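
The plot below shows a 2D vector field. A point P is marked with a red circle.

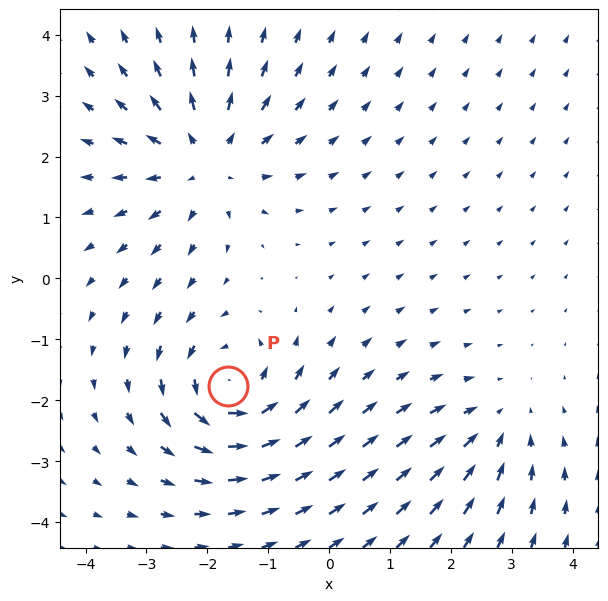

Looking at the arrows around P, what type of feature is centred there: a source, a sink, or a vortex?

At P (-1.7, -1.8) the arrows circulate counterclockwise. Divergence ≈0, curl about +6 — near-zero divergence with nonzero curl is a vortex.

vortex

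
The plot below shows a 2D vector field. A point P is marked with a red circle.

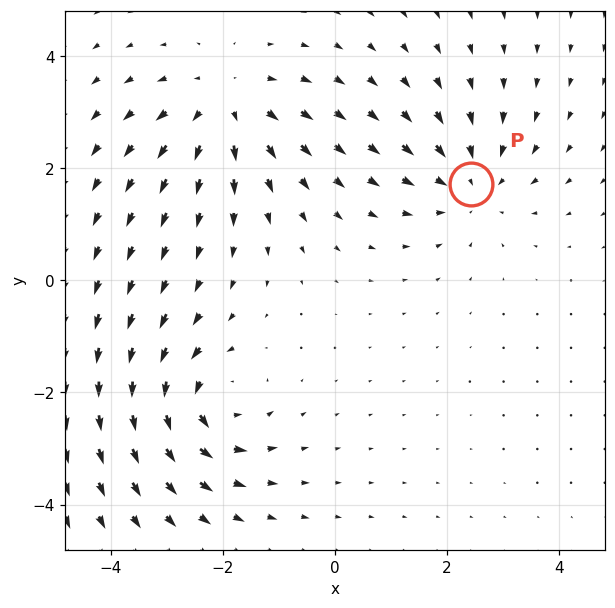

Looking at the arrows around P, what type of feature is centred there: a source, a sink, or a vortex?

sink

At P (2.4, 1.7) the arrows converge inward. Divergence about -4, curl ≈0 — negative divergence with near-zero curl is a sink.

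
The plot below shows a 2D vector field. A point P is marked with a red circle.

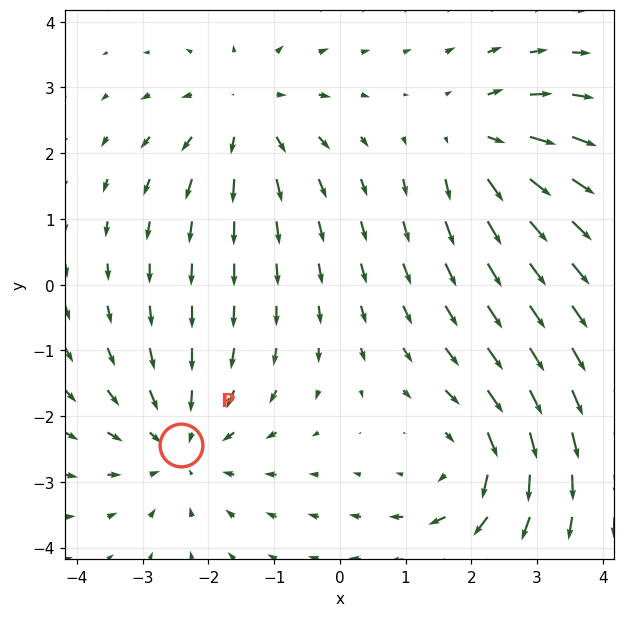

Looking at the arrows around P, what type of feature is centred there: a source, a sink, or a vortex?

At P (-2.4, -2.4) the arrows converge inward. Divergence about -4, curl ≈0 — negative divergence with near-zero curl is a sink.

sink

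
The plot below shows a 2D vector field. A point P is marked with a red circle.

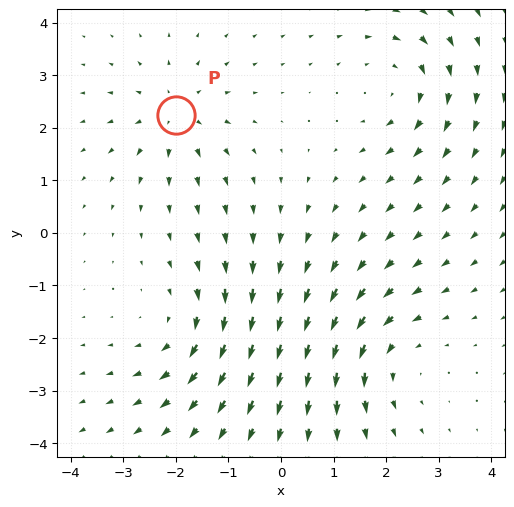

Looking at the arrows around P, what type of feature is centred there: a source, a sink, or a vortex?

At P (-2.0, 2.2) the arrows spread outward. Divergence about +4, curl ≈0 — positive divergence with near-zero curl is a source.

source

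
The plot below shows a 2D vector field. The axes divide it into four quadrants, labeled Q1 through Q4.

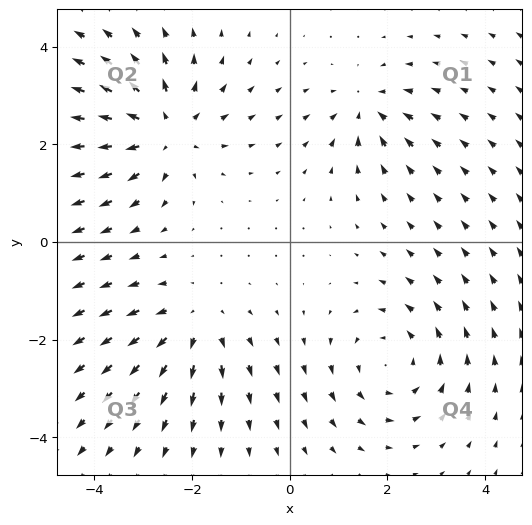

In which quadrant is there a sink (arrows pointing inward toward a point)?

Q1

The sink sits at approximately (1.6, 2.7), which lies in quadrant Q1. The divergence there is about -4, negative as expected for a sink.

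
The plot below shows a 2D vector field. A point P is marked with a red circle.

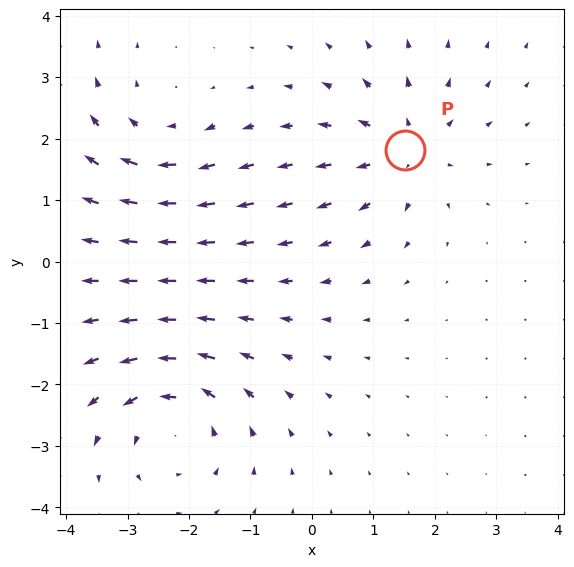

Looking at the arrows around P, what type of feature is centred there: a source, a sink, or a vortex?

source

At P (1.5, 1.8) the arrows spread outward. Divergence about +3, curl ≈0 — positive divergence with near-zero curl is a source.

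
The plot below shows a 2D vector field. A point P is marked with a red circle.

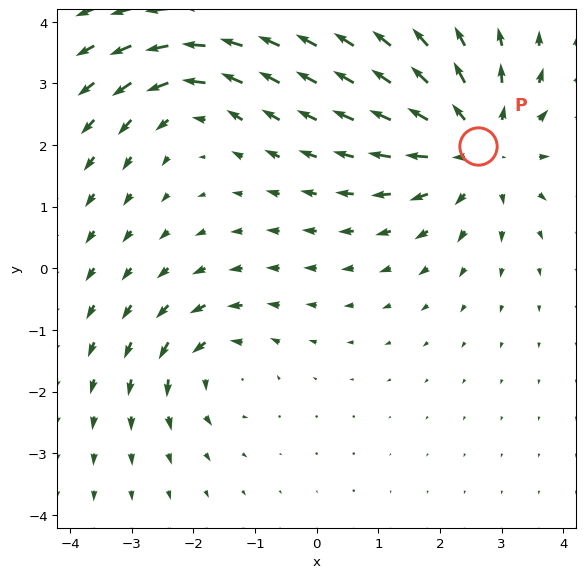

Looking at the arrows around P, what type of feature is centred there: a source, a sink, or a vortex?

source

At P (2.6, 2.0) the arrows spread outward. Divergence about +4, curl ≈0 — positive divergence with near-zero curl is a source.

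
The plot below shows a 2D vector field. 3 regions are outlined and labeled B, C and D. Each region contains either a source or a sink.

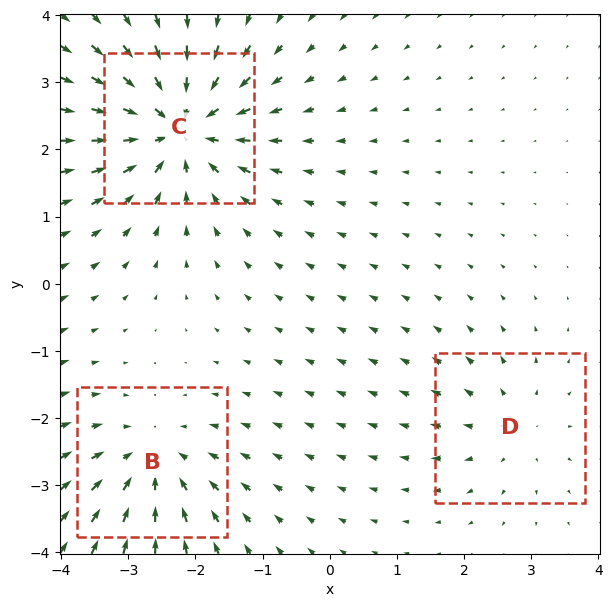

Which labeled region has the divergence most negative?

Divergence at each region's feature centre — B: about -3, C: about -5, D: about +2. Region C is most negative.

C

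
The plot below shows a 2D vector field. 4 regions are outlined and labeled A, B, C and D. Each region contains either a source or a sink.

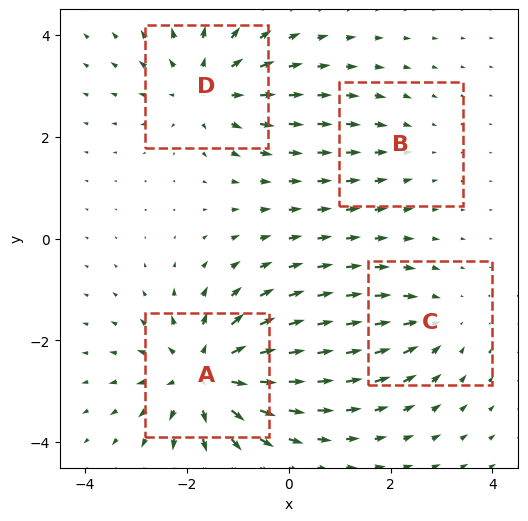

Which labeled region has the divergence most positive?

Divergence at each region's feature centre — A: about +7, B: about -2, C: about -3, D: about +5. Region A is most positive.

A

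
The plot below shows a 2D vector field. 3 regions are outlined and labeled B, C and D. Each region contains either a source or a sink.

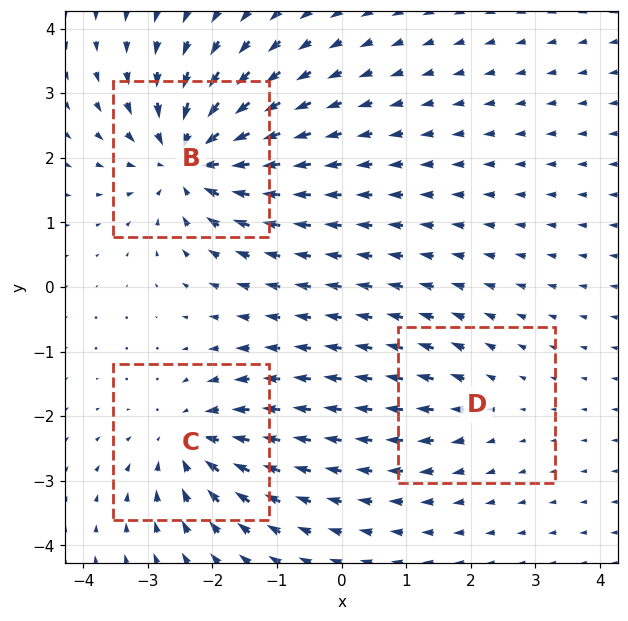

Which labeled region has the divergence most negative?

Divergence at each region's feature centre — B: about -6, C: about -4, D: about +2. Region B is most negative.

B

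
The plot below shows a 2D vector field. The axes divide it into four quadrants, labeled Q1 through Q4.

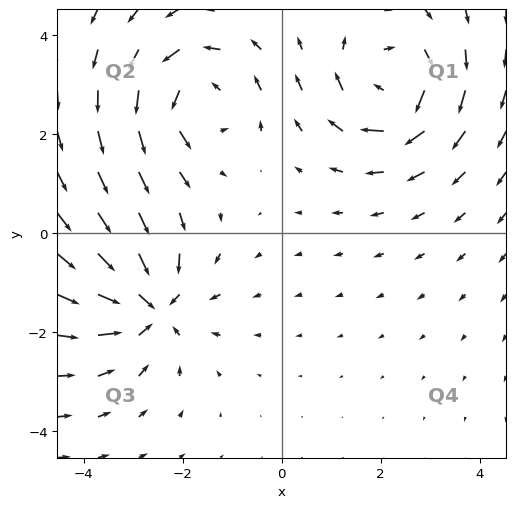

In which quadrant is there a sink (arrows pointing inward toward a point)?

The sink sits at approximately (-2.7, -1.5), which lies in quadrant Q3. The divergence there is about -4, negative as expected for a sink.

Q3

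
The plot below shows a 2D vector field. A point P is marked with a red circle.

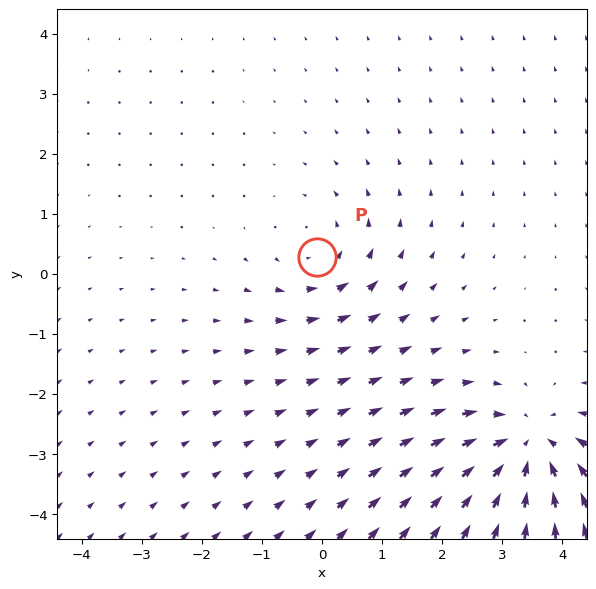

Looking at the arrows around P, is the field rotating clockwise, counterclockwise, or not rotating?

counterclockwise

Near P at (-0.1, 0.3) the arrows circulate counterclockwise. The curl (z-component) there is about +3; positive curl means counterclockwise rotation.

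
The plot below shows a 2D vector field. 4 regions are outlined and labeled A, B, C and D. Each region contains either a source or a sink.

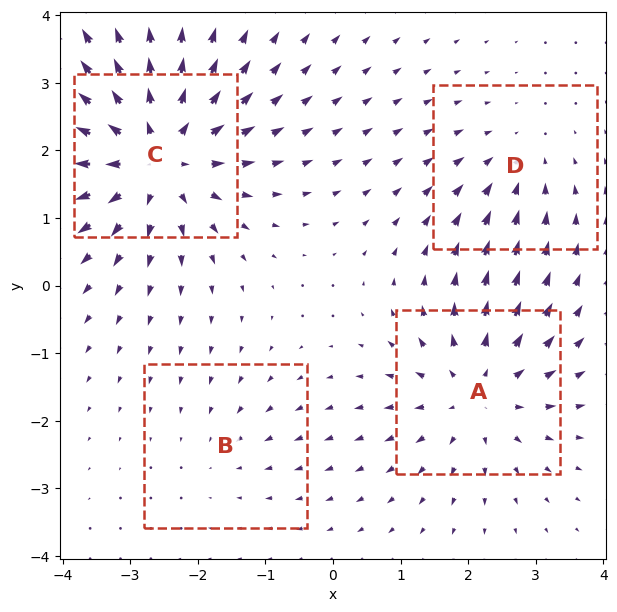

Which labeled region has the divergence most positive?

C

Divergence at each region's feature centre — A: about +5, B: about -2, C: about +7, D: about -3. Region C is most positive.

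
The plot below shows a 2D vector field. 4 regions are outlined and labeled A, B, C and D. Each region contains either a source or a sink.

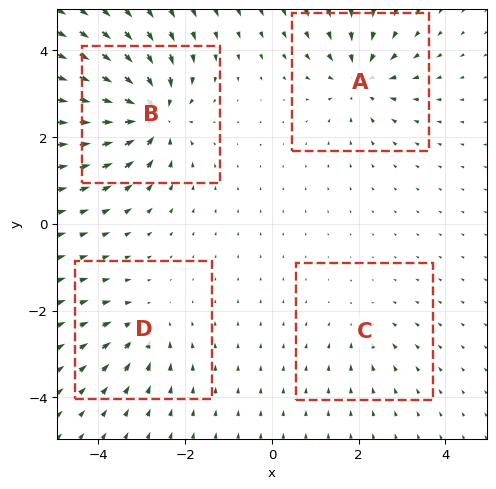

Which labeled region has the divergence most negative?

Divergence at each region's feature centre — A: about -6, B: about -9, C: about -3, D: about -4. Region B is most negative.

B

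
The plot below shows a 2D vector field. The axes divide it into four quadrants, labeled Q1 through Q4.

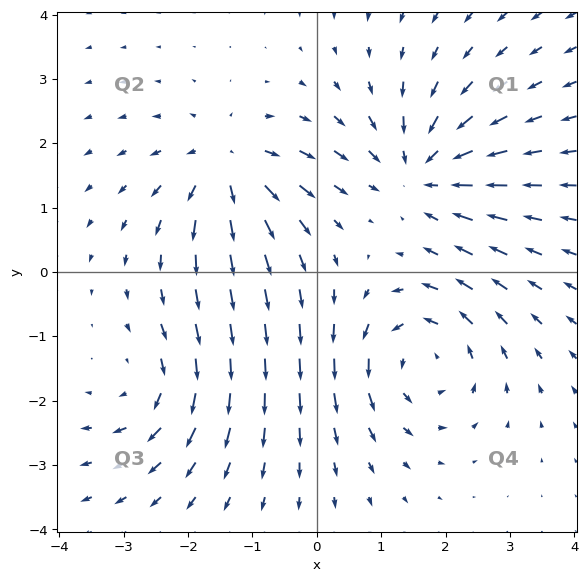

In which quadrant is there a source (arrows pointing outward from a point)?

The source sits at approximately (-1.4, 1.7), which lies in quadrant Q2. The divergence there is about +5, positive as expected for a source.

Q2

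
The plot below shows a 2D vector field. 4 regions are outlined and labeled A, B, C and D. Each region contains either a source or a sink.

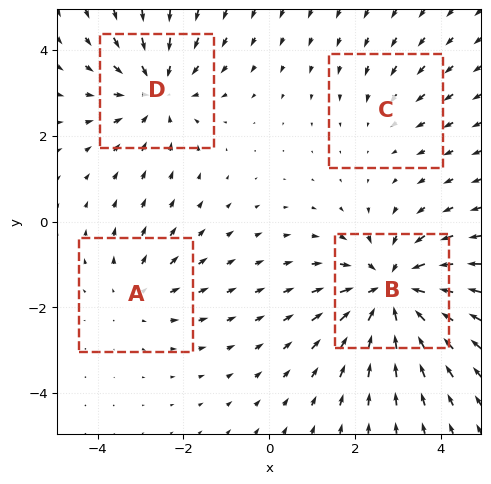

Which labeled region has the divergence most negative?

Divergence at each region's feature centre — A: about +3, B: about -6, C: about -2, D: about -4. Region B is most negative.

B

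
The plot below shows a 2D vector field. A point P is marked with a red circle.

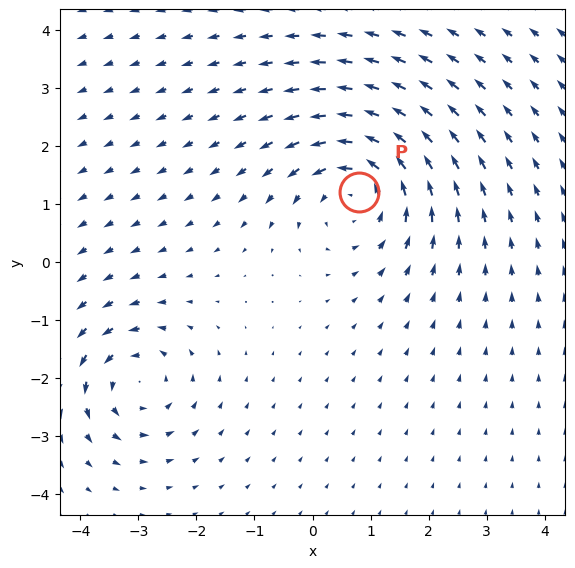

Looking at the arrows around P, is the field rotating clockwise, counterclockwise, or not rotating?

Near P at (0.8, 1.2) the arrows circulate counterclockwise. The curl (z-component) there is about +4; positive curl means counterclockwise rotation.

counterclockwise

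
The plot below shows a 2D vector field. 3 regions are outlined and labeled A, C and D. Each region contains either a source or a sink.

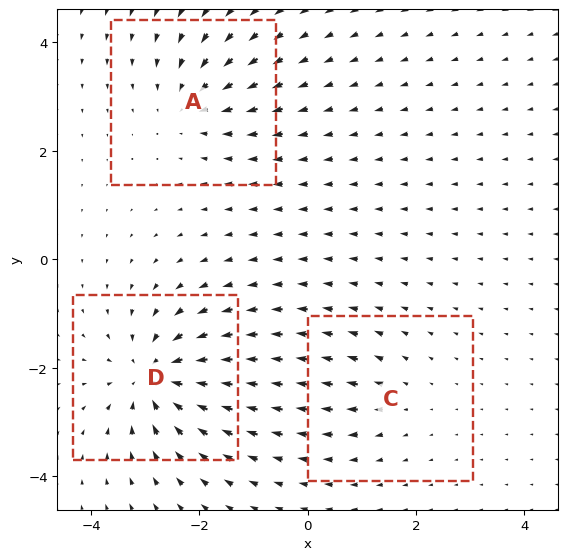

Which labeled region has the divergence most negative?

Divergence at each region's feature centre — A: about -3, C: about +2, D: about -6. Region D is most negative.

D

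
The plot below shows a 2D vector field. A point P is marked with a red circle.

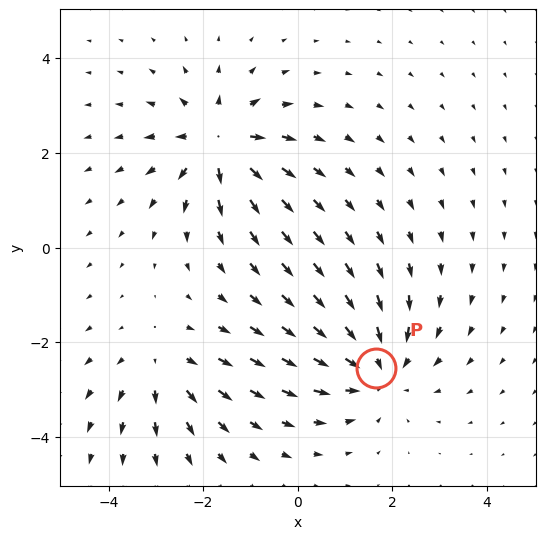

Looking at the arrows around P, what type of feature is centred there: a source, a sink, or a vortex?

sink

At P (1.7, -2.6) the arrows converge inward. Divergence about -3, curl ≈0 — negative divergence with near-zero curl is a sink.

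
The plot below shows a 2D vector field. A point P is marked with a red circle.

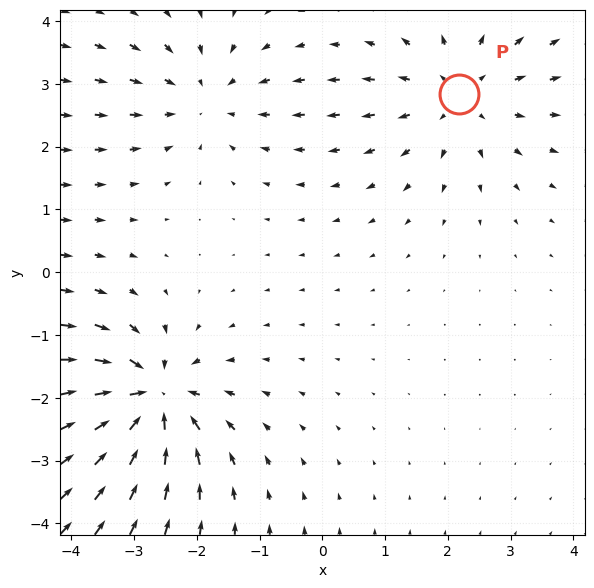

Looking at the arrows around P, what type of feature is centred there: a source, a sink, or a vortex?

At P (2.2, 2.8) the arrows spread outward. Divergence about +3, curl ≈0 — positive divergence with near-zero curl is a source.

source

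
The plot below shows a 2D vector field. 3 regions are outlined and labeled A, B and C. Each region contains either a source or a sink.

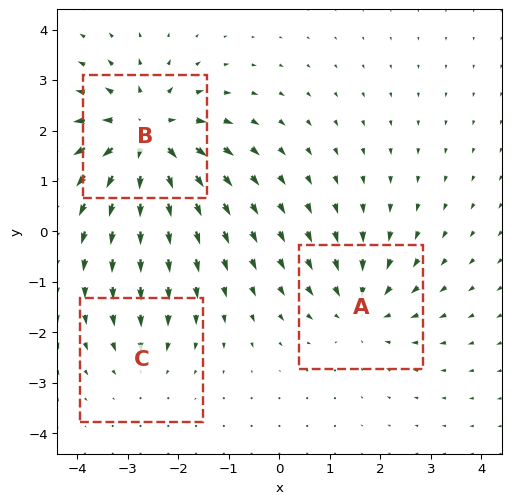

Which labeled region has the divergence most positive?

B

Divergence at each region's feature centre — A: about -3, B: about +5, C: about -2. Region B is most positive.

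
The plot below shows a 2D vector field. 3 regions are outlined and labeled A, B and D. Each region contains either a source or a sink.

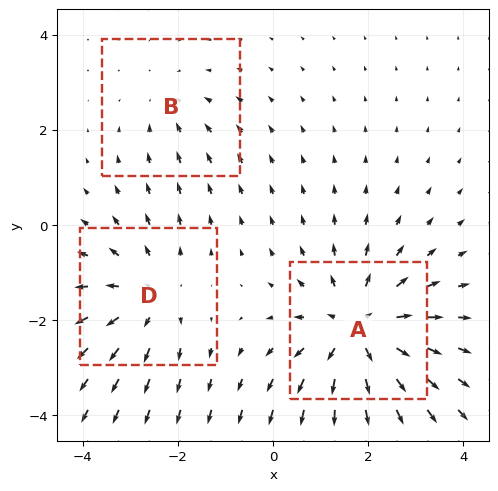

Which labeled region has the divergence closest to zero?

B

Divergence at each region's feature centre — A: about +4, B: about -2, D: about +3. Region B is closest to zero.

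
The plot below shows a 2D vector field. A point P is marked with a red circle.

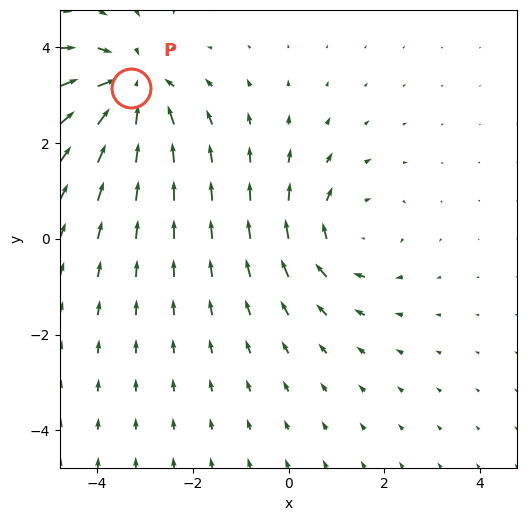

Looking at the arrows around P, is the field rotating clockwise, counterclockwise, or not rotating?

Near P at (-3.3, 3.2) the arrows show no circulation. The curl there is ≈0.

not rotating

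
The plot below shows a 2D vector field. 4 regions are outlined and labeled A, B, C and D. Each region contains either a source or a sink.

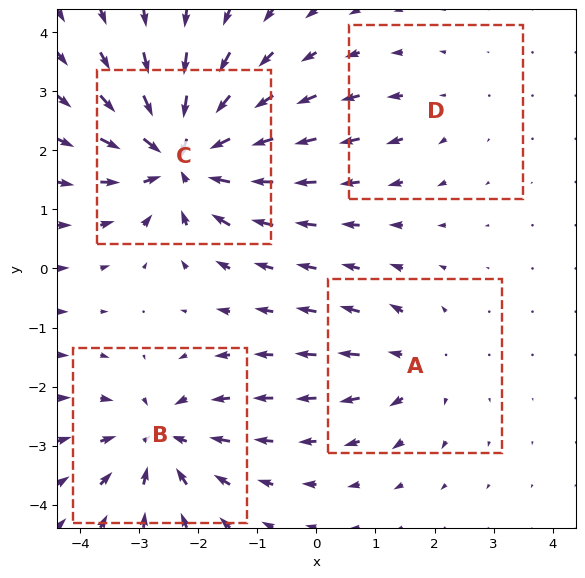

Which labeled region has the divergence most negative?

C

Divergence at each region's feature centre — A: about +3, B: about -5, C: about -8, D: about +2. Region C is most negative.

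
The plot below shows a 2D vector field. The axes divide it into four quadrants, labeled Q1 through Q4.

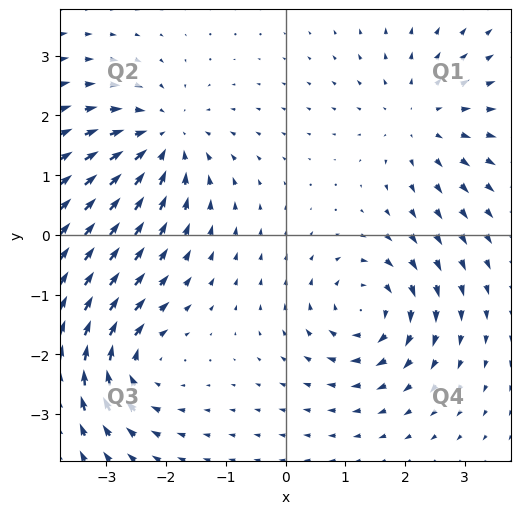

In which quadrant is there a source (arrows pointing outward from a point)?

The source sits at approximately (2.3, 1.9), which lies in quadrant Q1. The divergence there is about +3, positive as expected for a source.

Q1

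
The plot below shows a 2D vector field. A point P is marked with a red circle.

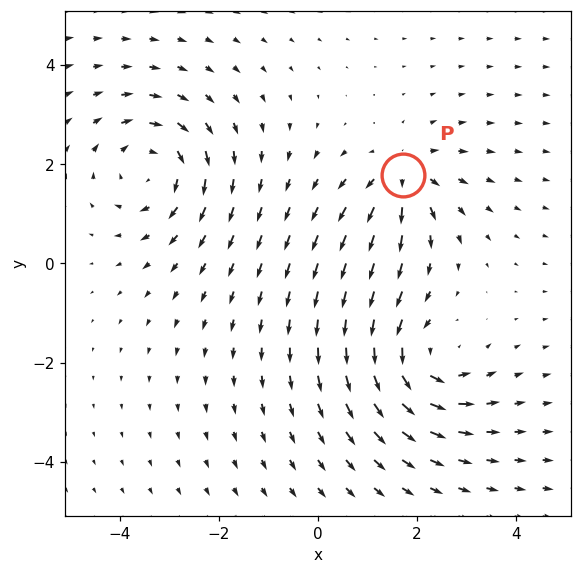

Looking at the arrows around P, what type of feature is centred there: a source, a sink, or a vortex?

At P (1.7, 1.8) the arrows spread outward. Divergence about +4, curl ≈0 — positive divergence with near-zero curl is a source.

source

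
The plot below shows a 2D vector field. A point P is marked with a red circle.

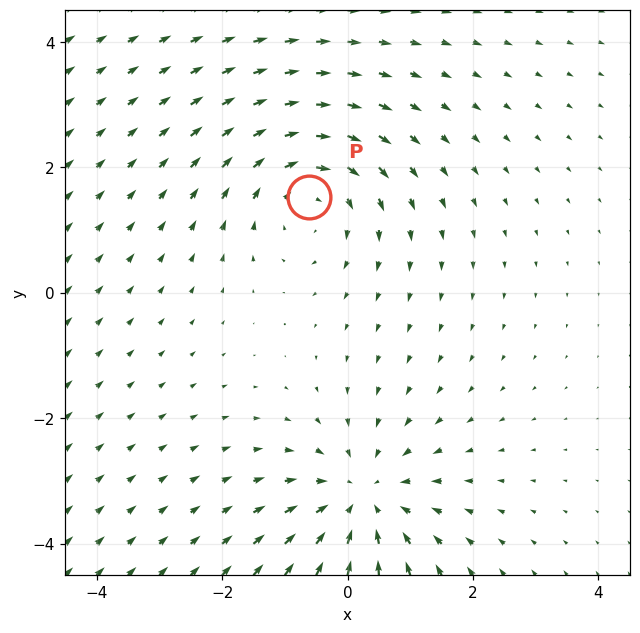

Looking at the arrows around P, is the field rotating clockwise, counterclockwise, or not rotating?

clockwise

Near P at (-0.6, 1.5) the arrows circulate clockwise. The curl (z-component) there is about -3; negative curl means clockwise rotation.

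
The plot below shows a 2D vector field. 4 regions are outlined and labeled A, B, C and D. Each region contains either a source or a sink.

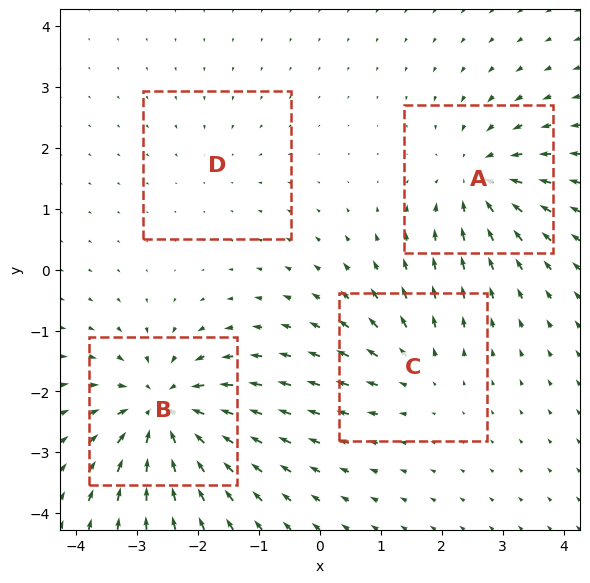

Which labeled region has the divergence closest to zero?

D

Divergence at each region's feature centre — A: about -6, B: about -8, C: about +4, D: about -2. Region D is closest to zero.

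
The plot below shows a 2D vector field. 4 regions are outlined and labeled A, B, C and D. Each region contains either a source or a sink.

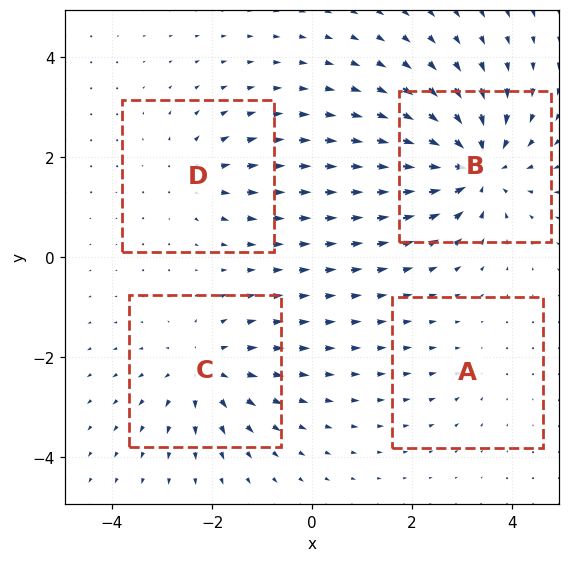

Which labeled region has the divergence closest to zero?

Divergence at each region's feature centre — A: about -2, B: about -7, C: about +5, D: about +3. Region A is closest to zero.

A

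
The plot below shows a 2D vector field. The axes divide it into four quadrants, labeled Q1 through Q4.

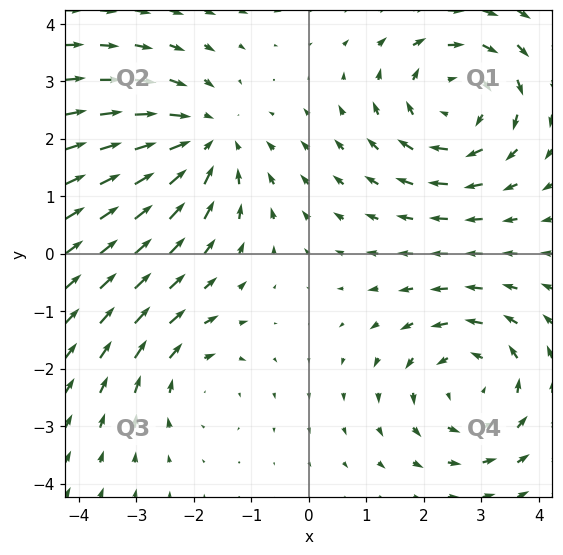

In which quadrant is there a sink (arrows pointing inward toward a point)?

Q2

The sink sits at approximately (-1.8, 2.0), which lies in quadrant Q2. The divergence there is about -3, negative as expected for a sink.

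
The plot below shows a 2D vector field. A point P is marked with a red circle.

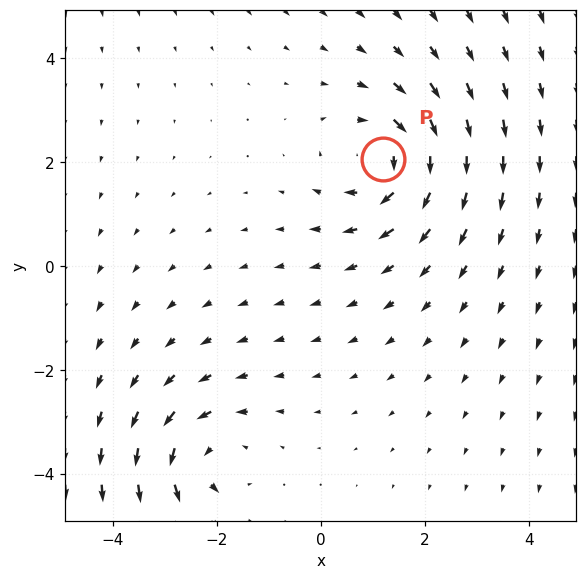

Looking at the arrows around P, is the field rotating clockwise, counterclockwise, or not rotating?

Near P at (1.2, 2.1) the arrows circulate clockwise. The curl (z-component) there is about -3; negative curl means clockwise rotation.

clockwise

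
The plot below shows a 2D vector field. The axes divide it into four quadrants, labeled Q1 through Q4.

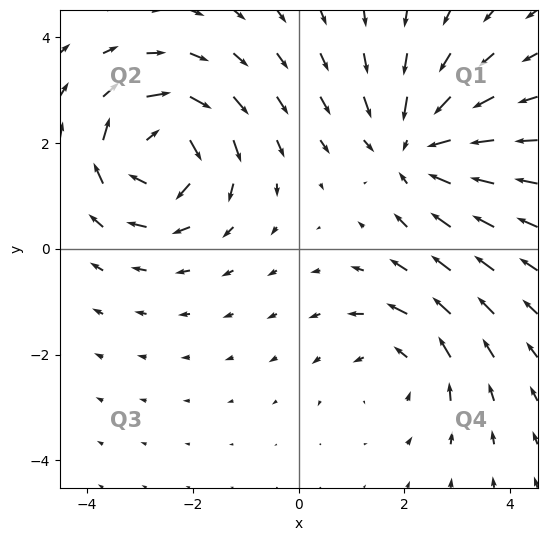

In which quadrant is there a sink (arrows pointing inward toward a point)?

The sink sits at approximately (2.2, 1.9), which lies in quadrant Q1. The divergence there is about -4, negative as expected for a sink.

Q1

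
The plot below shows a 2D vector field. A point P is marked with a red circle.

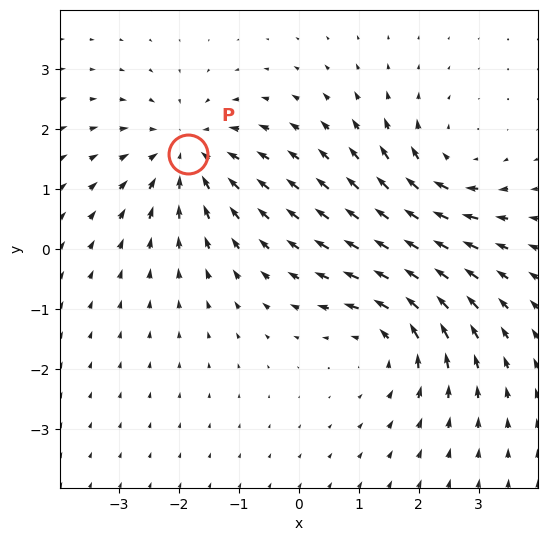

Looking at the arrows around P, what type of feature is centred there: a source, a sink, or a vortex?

At P (-1.9, 1.6) the arrows converge inward. Divergence about -5, curl ≈0 — negative divergence with near-zero curl is a sink.

sink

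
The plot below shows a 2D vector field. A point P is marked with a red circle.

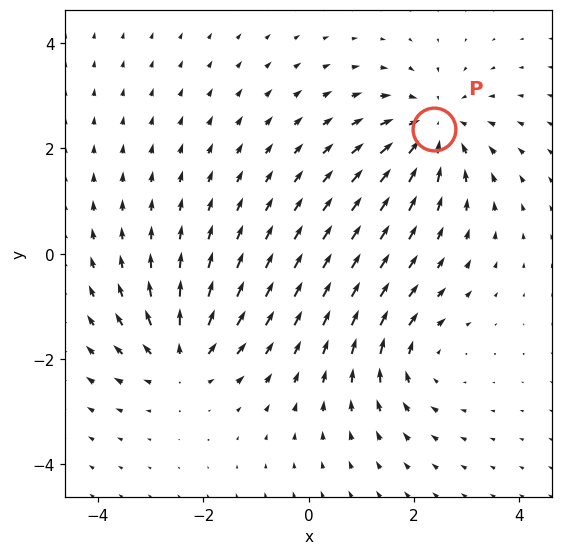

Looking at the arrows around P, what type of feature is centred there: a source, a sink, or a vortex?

sink

At P (2.4, 2.4) the arrows converge inward. Divergence about -5, curl ≈0 — negative divergence with near-zero curl is a sink.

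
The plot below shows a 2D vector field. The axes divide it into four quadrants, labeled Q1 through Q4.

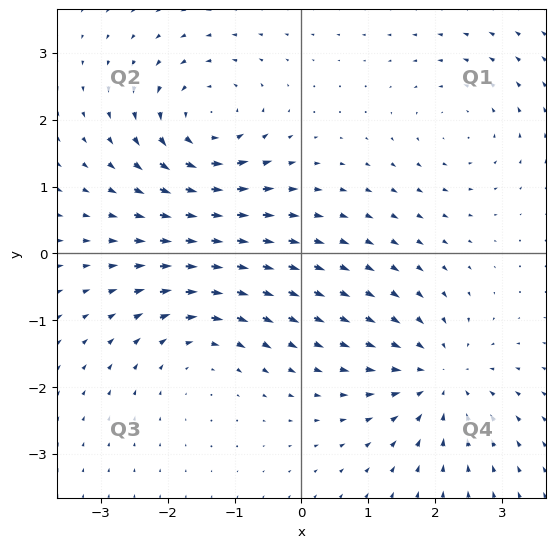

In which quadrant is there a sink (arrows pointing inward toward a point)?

The sink sits at approximately (2.1, -1.8), which lies in quadrant Q4. The divergence there is about -5, negative as expected for a sink.

Q4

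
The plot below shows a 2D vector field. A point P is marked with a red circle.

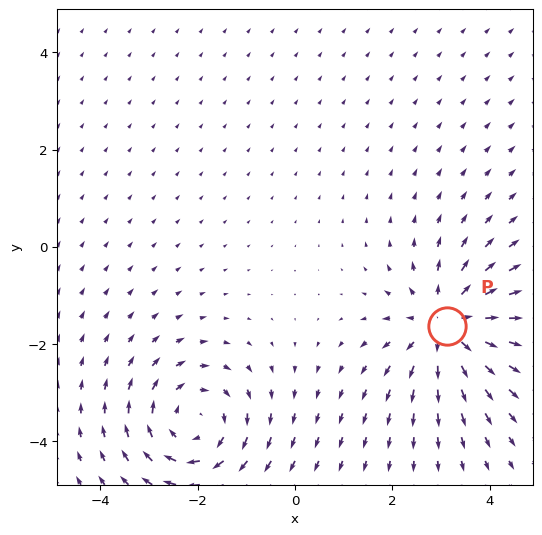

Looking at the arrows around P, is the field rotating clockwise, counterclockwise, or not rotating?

not rotating

Near P at (3.1, -1.6) the arrows show no circulation. The curl there is ≈0.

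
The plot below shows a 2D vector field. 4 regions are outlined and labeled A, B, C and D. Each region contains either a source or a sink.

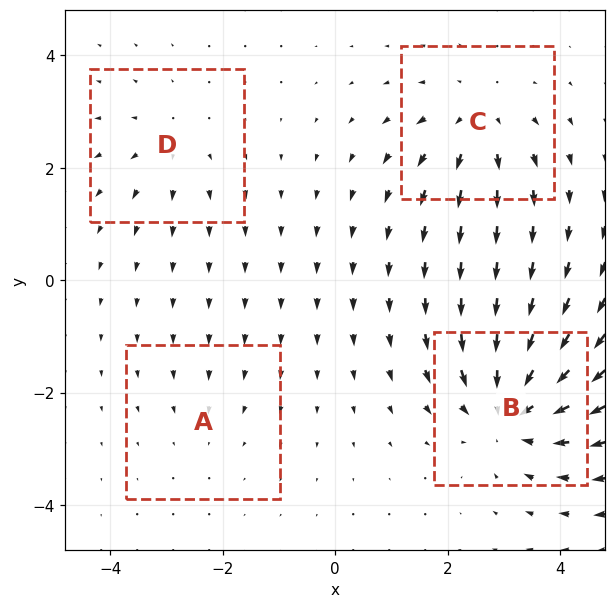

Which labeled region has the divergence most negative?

Divergence at each region's feature centre — A: about -2, B: about -7, C: about +4, D: about +3. Region B is most negative.

B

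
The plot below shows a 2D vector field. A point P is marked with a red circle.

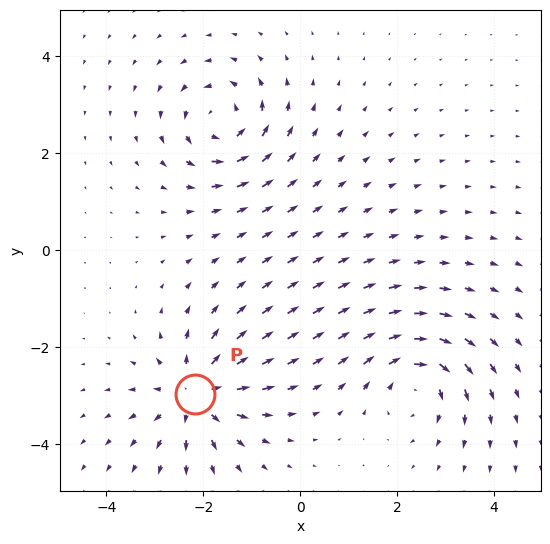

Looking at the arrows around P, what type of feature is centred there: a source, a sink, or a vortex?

source

At P (-2.2, -3.0) the arrows spread outward. Divergence about +6, curl ≈0 — positive divergence with near-zero curl is a source.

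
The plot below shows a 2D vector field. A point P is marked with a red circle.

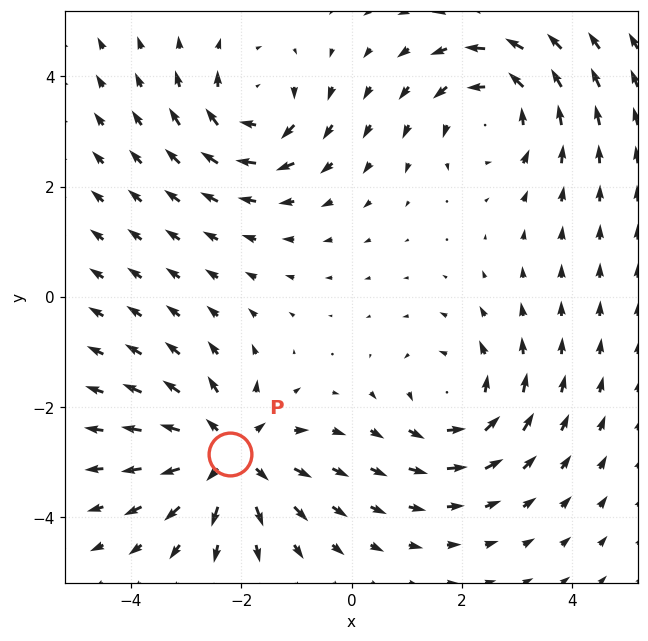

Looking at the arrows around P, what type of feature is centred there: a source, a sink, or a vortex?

source

At P (-2.2, -2.9) the arrows spread outward. Divergence about +4, curl ≈0 — positive divergence with near-zero curl is a source.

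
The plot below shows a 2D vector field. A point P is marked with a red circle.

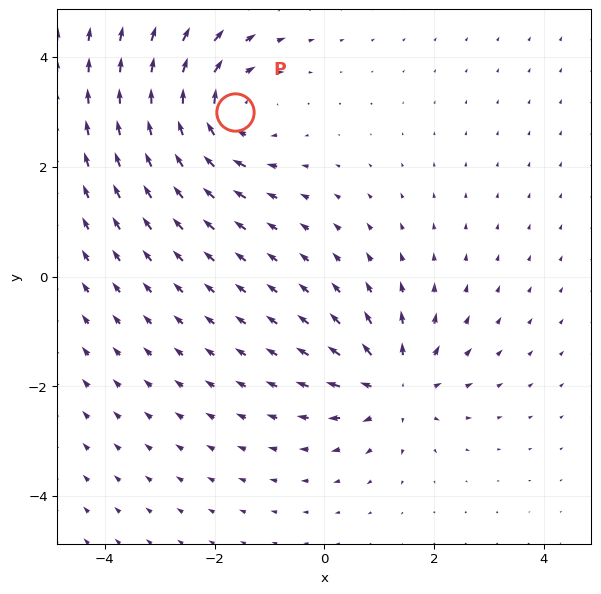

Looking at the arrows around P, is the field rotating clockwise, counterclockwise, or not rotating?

Near P at (-1.6, 3.0) the arrows circulate clockwise. The curl (z-component) there is about -4; negative curl means clockwise rotation.

clockwise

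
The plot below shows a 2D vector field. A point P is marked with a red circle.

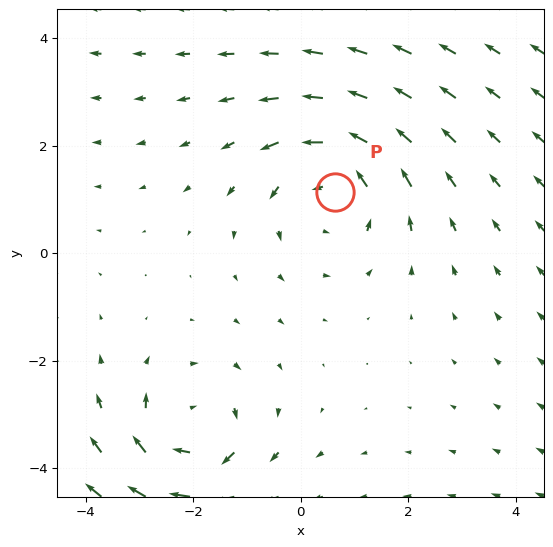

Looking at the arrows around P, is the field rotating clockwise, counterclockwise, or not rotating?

Near P at (0.6, 1.1) the arrows circulate counterclockwise. The curl (z-component) there is about +3; positive curl means counterclockwise rotation.

counterclockwise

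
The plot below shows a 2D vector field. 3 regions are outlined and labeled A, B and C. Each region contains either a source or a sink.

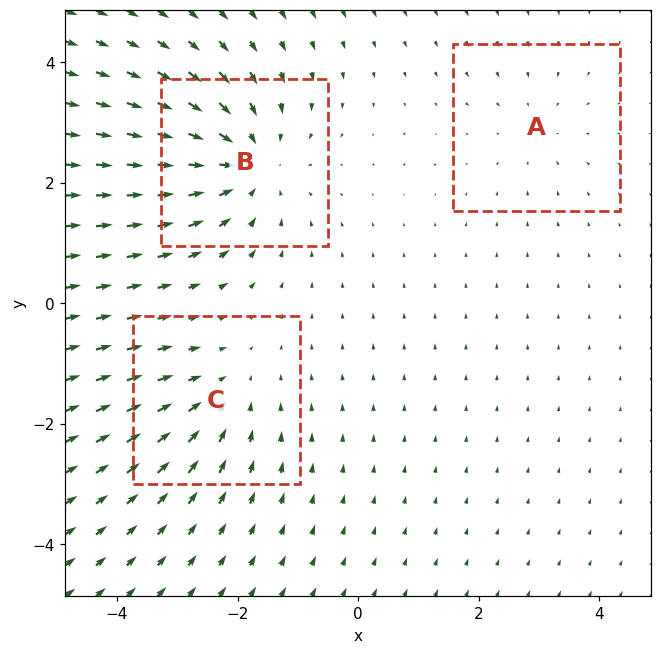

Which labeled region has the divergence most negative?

Divergence at each region's feature centre — A: about -2, B: about -4, C: about -3. Region B is most negative.

B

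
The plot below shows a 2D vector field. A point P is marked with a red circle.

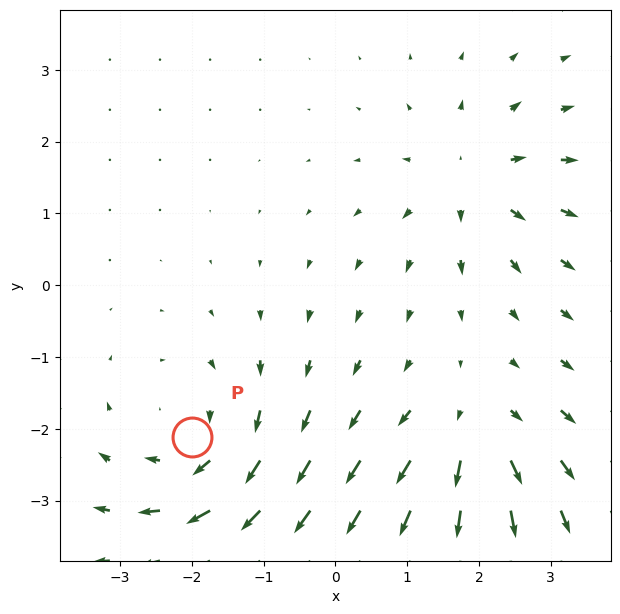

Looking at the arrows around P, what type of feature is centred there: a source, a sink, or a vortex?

At P (-2.0, -2.1) the arrows circulate clockwise. Divergence ≈0, curl about -3 — near-zero divergence with nonzero curl is a vortex.

vortex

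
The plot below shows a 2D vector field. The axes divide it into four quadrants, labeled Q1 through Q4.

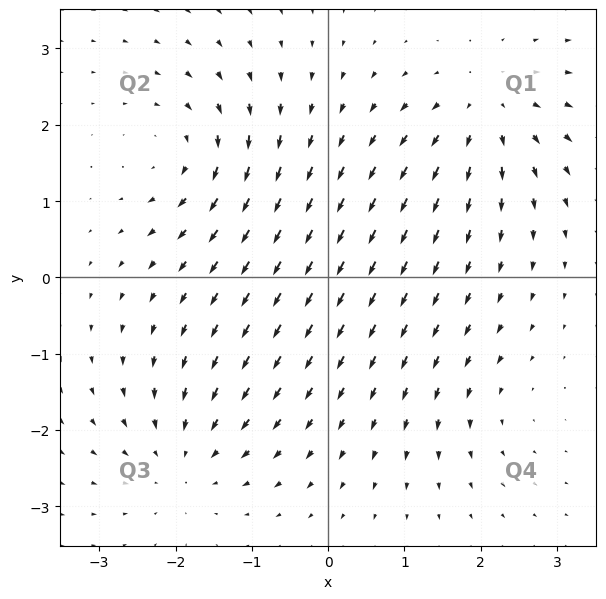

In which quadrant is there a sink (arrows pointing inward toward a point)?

Q3

The sink sits at approximately (-1.9, -2.4), which lies in quadrant Q3. The divergence there is about -4, negative as expected for a sink.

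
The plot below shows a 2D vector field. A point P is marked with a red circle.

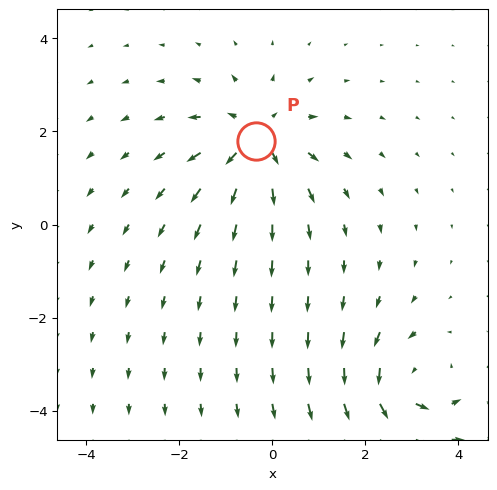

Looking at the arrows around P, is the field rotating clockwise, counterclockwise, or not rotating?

Near P at (-0.3, 1.8) the arrows show no circulation. The curl there is ≈0.

not rotating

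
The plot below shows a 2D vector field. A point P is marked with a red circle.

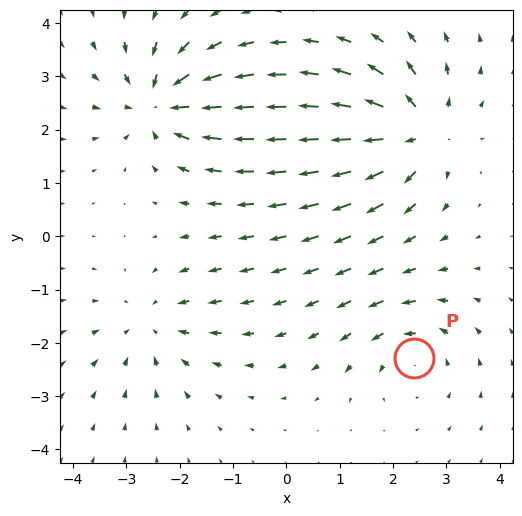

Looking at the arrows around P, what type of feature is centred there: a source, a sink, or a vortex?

vortex

At P (2.4, -2.3) the arrows circulate counterclockwise. Divergence ≈0, curl about +3 — near-zero divergence with nonzero curl is a vortex.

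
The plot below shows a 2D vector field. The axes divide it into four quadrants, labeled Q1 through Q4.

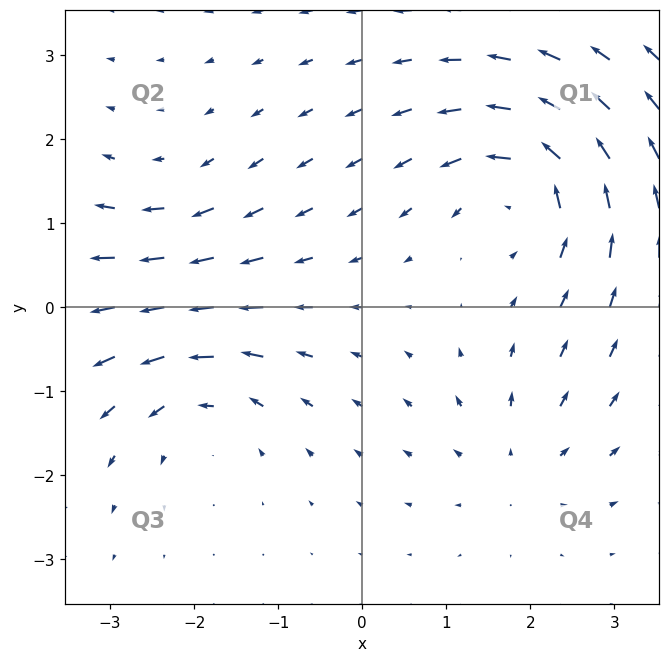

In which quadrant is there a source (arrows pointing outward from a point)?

The source sits at approximately (1.8, -1.8), which lies in quadrant Q4. The divergence there is about +3, positive as expected for a source.

Q4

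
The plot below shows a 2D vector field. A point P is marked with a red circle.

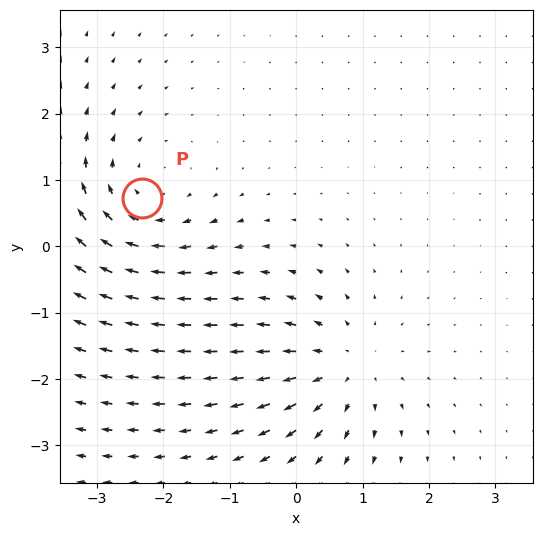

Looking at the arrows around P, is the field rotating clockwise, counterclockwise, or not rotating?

clockwise

Near P at (-2.3, 0.7) the arrows circulate clockwise. The curl (z-component) there is about -4; negative curl means clockwise rotation.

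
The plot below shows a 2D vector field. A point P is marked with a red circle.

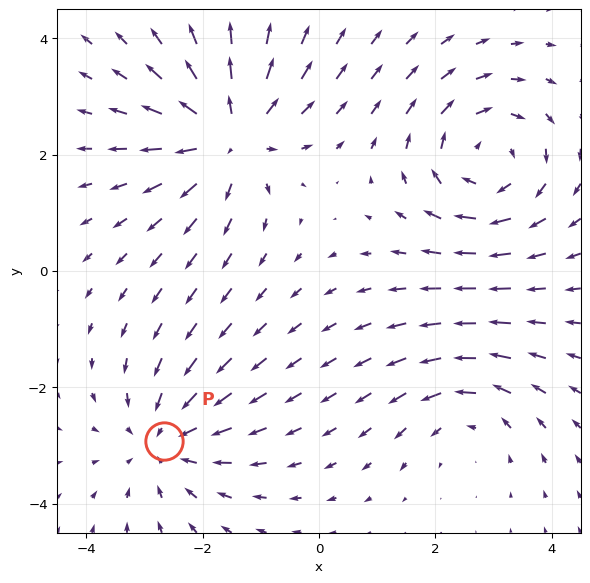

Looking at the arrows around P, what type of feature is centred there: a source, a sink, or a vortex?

sink

At P (-2.7, -2.9) the arrows converge inward. Divergence about -3, curl ≈0 — negative divergence with near-zero curl is a sink.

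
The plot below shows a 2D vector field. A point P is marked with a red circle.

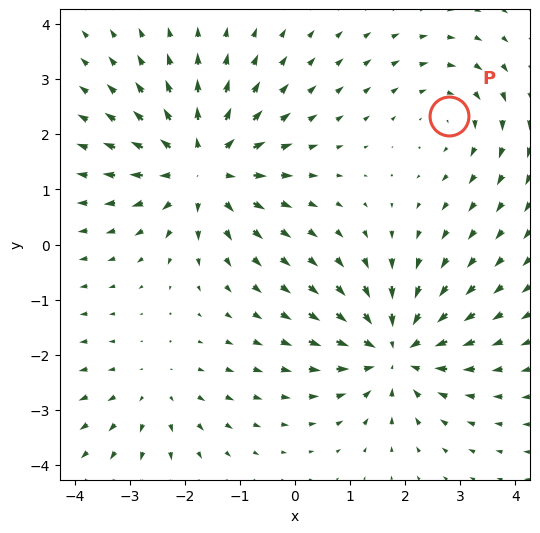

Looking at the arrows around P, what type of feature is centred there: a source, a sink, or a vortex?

vortex

At P (2.8, 2.3) the arrows circulate clockwise. Divergence ≈0, curl about -3 — near-zero divergence with nonzero curl is a vortex.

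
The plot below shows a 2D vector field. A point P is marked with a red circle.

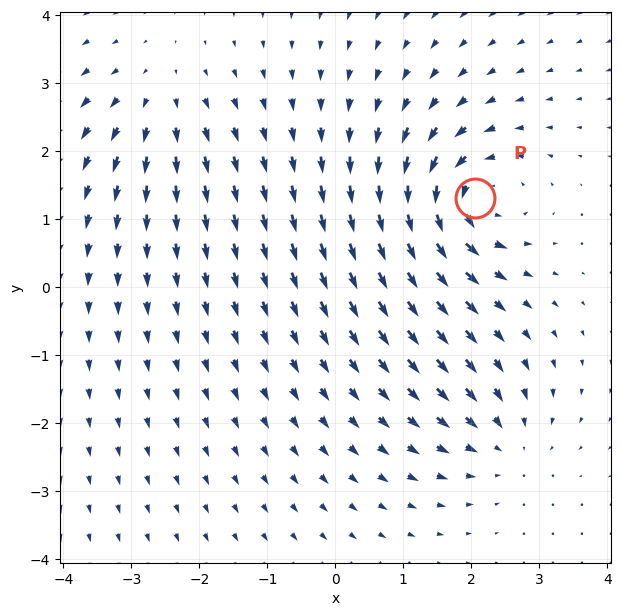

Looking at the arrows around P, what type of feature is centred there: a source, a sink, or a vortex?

vortex

At P (2.0, 1.3) the arrows circulate counterclockwise. Divergence ≈0, curl about +6 — near-zero divergence with nonzero curl is a vortex.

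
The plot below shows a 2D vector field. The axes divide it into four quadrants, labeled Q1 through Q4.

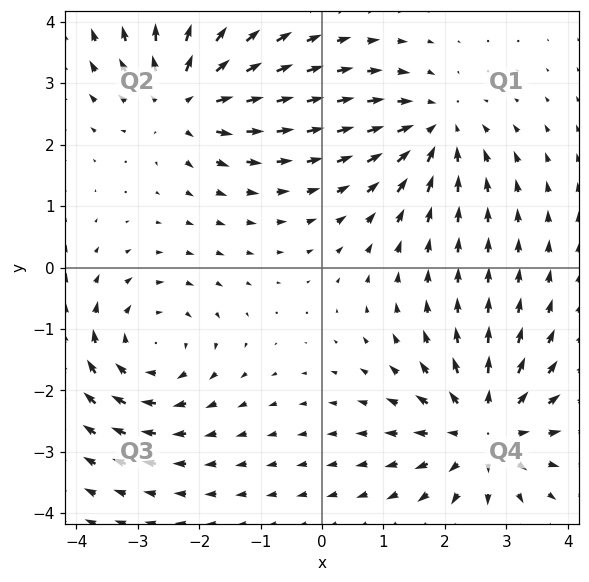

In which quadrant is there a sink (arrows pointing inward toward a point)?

The sink sits at approximately (1.9, 2.3), which lies in quadrant Q1. The divergence there is about -4, negative as expected for a sink.

Q1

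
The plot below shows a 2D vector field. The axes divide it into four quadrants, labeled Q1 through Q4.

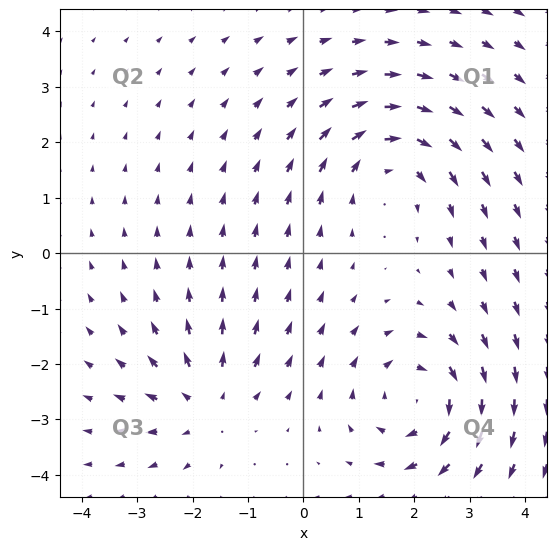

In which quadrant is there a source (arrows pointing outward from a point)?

The source sits at approximately (-1.8, -2.7), which lies in quadrant Q3. The divergence there is about +4, positive as expected for a source.

Q3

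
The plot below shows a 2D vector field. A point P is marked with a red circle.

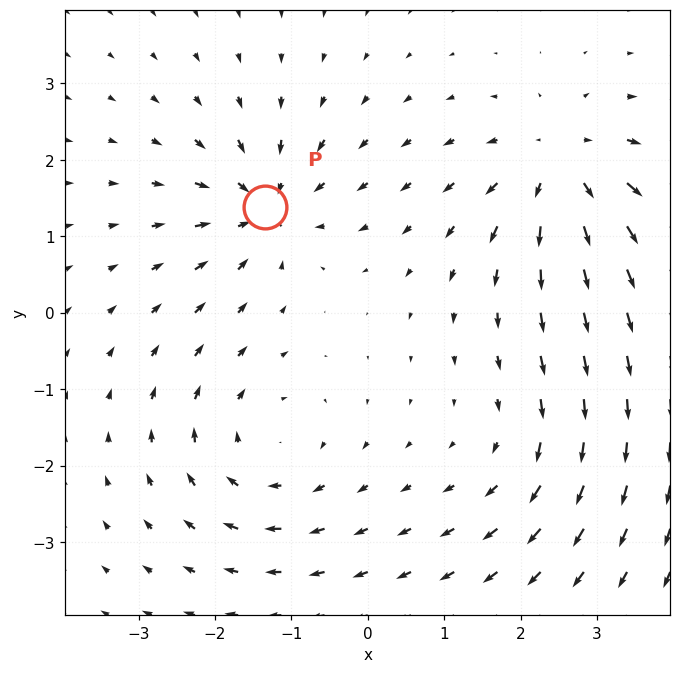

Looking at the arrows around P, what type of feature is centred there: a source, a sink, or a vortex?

sink

At P (-1.3, 1.4) the arrows converge inward. Divergence about -6, curl ≈0 — negative divergence with near-zero curl is a sink.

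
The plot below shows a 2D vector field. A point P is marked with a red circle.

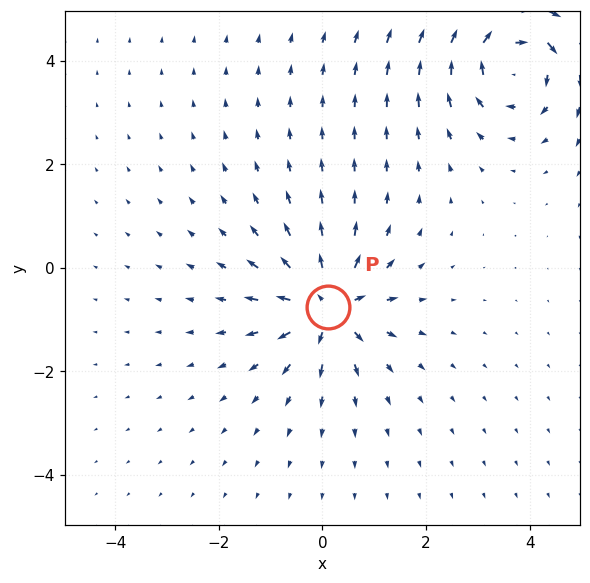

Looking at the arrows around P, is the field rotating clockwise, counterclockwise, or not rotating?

not rotating

Near P at (0.1, -0.7) the arrows show no circulation. The curl there is ≈0.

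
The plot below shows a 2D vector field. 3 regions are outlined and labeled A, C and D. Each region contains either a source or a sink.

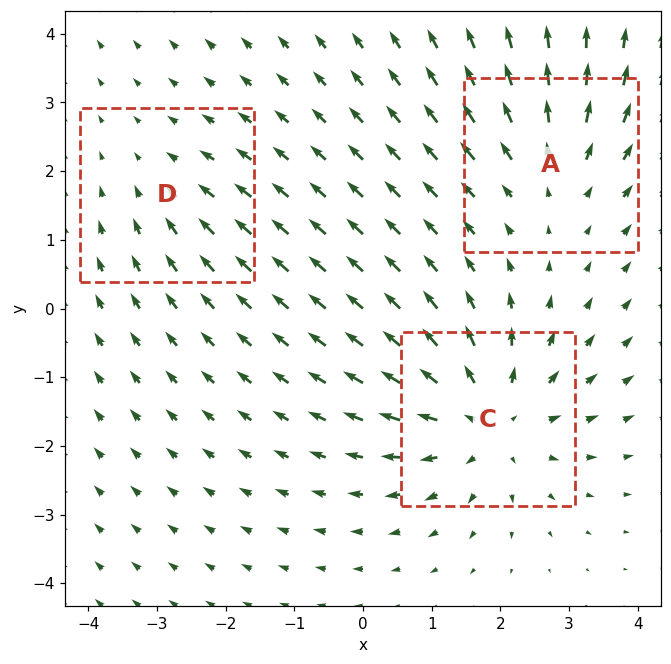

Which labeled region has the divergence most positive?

C

Divergence at each region's feature centre — A: about +3, C: about +4, D: about -2. Region C is most positive.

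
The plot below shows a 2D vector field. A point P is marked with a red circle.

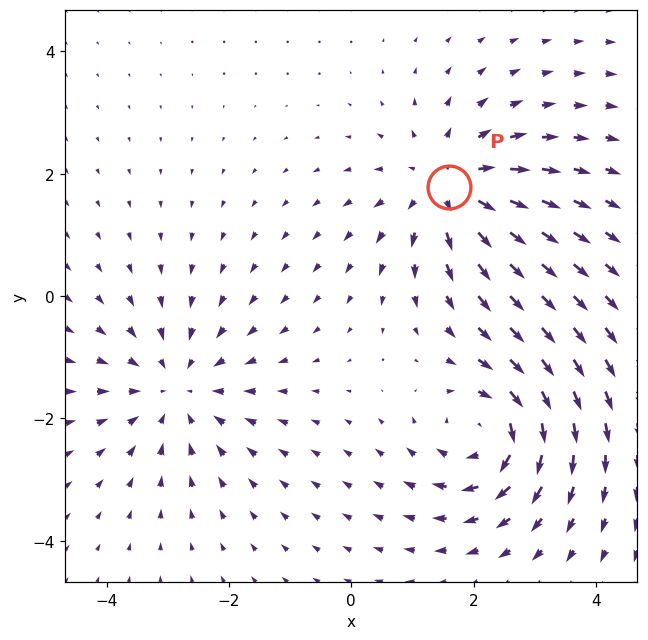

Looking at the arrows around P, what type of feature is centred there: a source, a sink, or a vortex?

At P (1.6, 1.8) the arrows spread outward. Divergence about +4, curl ≈0 — positive divergence with near-zero curl is a source.

source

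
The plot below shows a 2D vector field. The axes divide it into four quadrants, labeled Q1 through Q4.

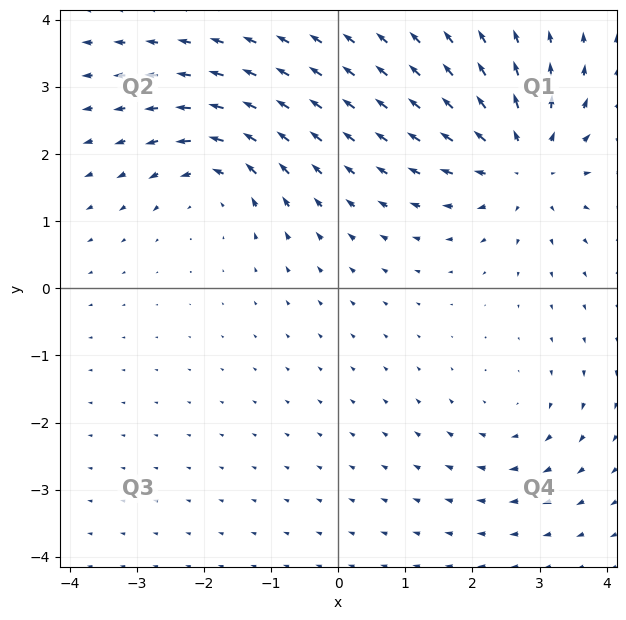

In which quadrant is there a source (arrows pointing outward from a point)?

Q1

The source sits at approximately (2.8, 1.9), which lies in quadrant Q1. The divergence there is about +5, positive as expected for a source.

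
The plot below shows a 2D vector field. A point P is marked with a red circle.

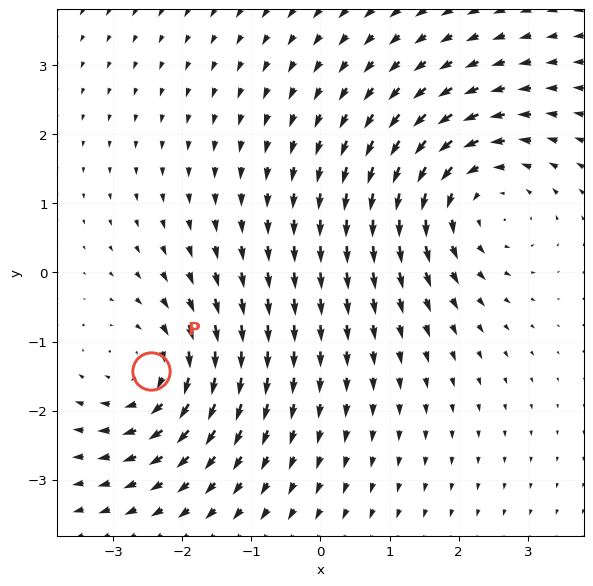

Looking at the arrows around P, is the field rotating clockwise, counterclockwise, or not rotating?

clockwise

Near P at (-2.5, -1.4) the arrows circulate clockwise. The curl (z-component) there is about -3; negative curl means clockwise rotation.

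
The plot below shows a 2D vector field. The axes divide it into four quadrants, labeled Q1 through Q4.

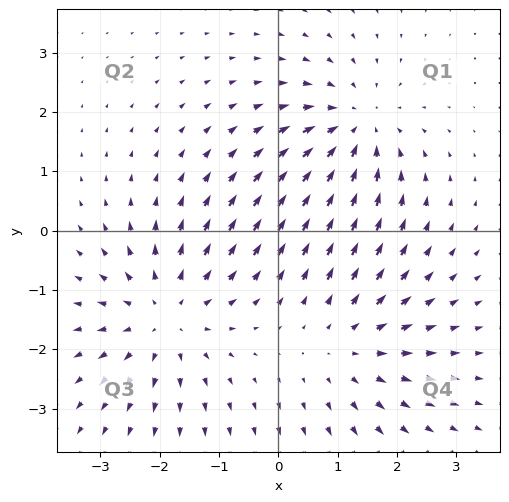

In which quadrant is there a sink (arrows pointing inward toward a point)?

The sink sits at approximately (1.3, 1.7), which lies in quadrant Q1. The divergence there is about -4, negative as expected for a sink.

Q1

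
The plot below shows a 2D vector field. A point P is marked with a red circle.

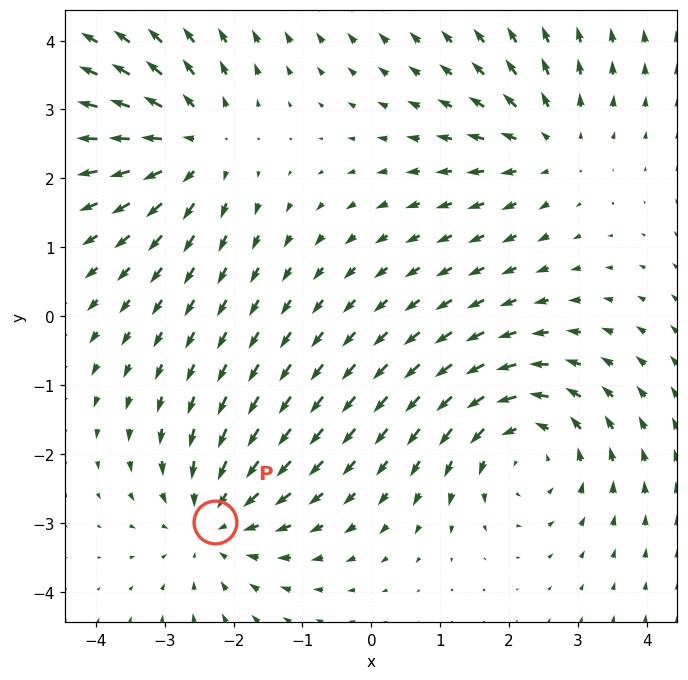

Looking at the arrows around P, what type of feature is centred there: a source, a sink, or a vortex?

At P (-2.3, -3.0) the arrows converge inward. Divergence about -3, curl ≈0 — negative divergence with near-zero curl is a sink.

sink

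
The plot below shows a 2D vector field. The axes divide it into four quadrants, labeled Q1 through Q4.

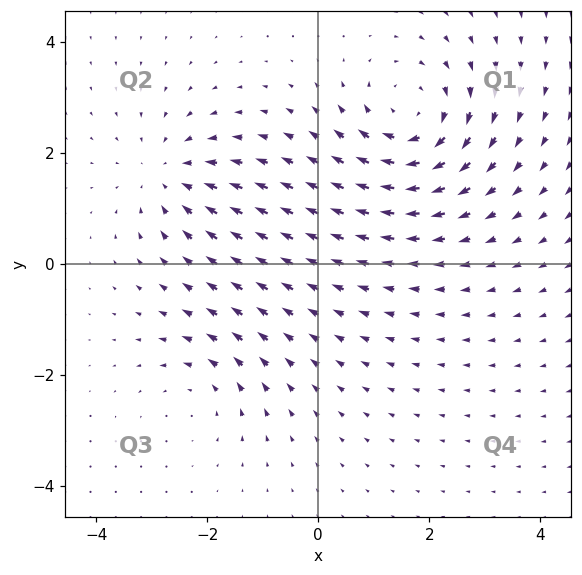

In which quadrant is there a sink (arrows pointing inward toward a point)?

Q2

The sink sits at approximately (-2.7, 1.6), which lies in quadrant Q2. The divergence there is about -3, negative as expected for a sink.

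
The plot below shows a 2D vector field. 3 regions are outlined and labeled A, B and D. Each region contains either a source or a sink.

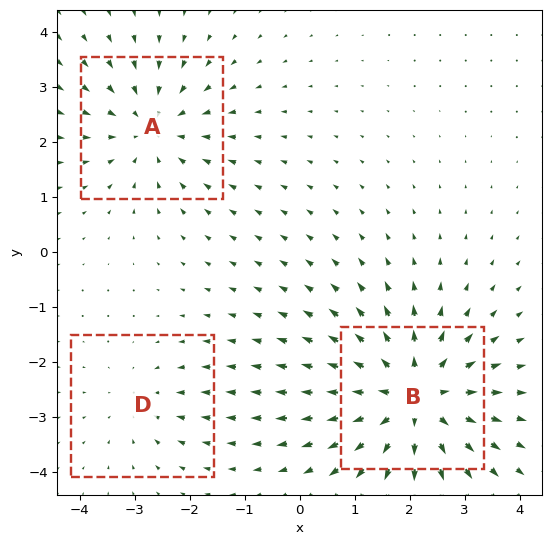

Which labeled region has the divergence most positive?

Divergence at each region's feature centre — A: about -3, B: about +5, D: about -2. Region B is most positive.

B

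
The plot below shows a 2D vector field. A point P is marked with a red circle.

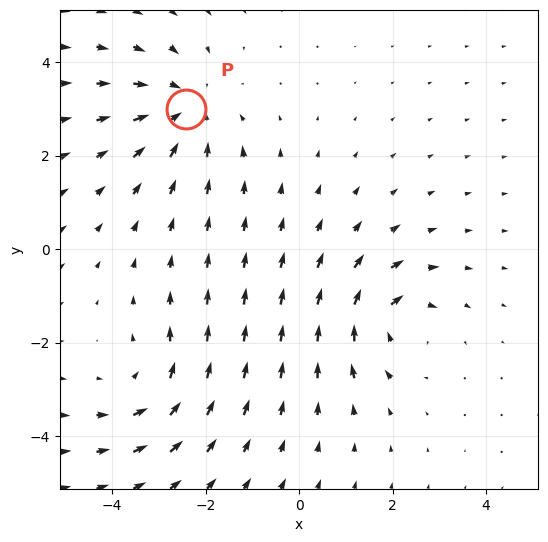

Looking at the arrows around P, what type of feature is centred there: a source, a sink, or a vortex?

At P (-2.4, 3.0) the arrows converge inward. Divergence about -3, curl ≈0 — negative divergence with near-zero curl is a sink.

sink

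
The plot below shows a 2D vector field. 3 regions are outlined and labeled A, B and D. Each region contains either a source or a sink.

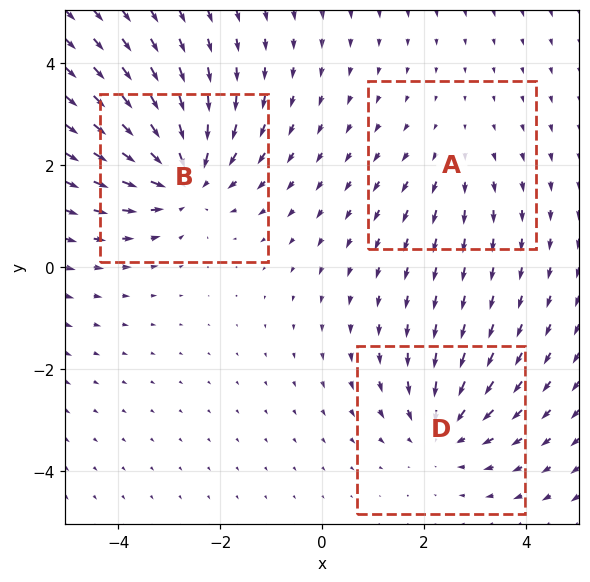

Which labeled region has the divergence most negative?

Divergence at each region's feature centre — A: about +2, B: about -5, D: about -3. Region B is most negative.

B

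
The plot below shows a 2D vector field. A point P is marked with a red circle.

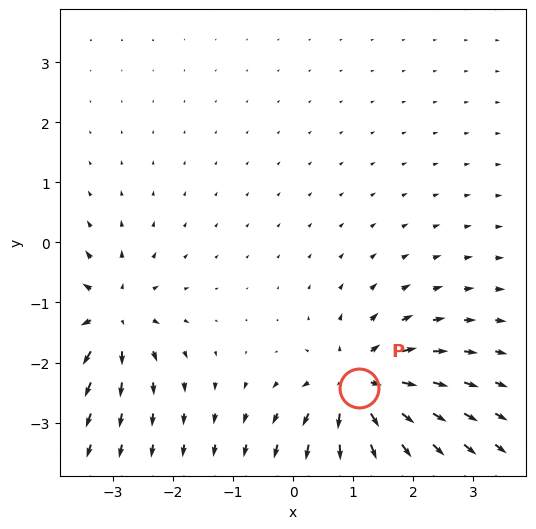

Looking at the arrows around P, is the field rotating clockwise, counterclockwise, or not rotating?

Near P at (1.1, -2.4) the arrows show no circulation. The curl there is ≈0.

not rotating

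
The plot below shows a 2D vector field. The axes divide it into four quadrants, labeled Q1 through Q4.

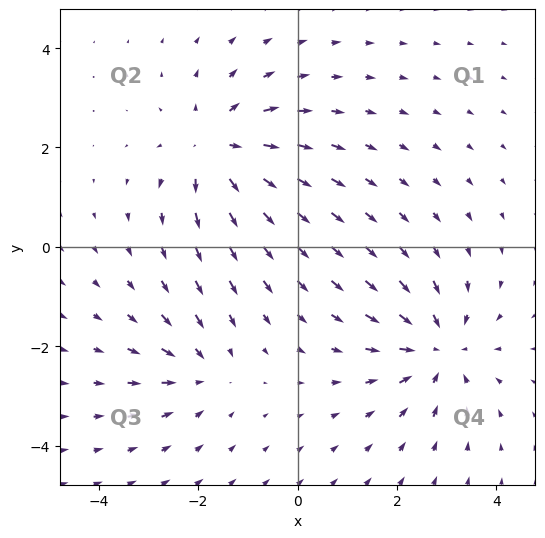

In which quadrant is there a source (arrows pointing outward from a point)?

Q2

The source sits at approximately (-1.6, 2.0), which lies in quadrant Q2. The divergence there is about +5, positive as expected for a source.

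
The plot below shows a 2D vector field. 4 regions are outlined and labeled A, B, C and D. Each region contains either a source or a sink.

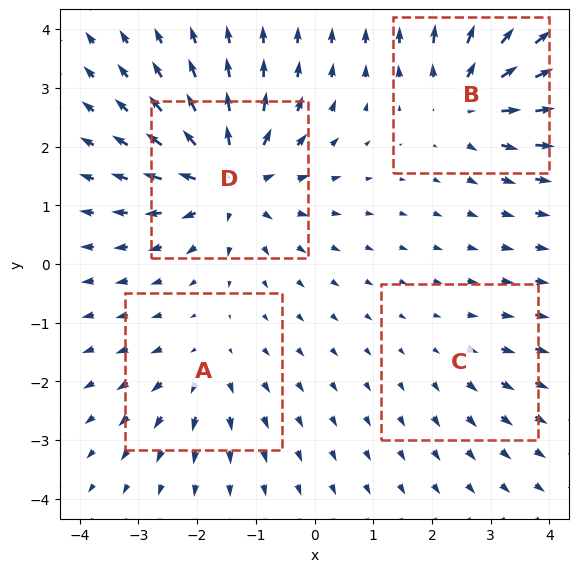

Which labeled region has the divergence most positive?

Divergence at each region's feature centre — A: about +4, B: about +6, C: about +2, D: about +8. Region D is most positive.

D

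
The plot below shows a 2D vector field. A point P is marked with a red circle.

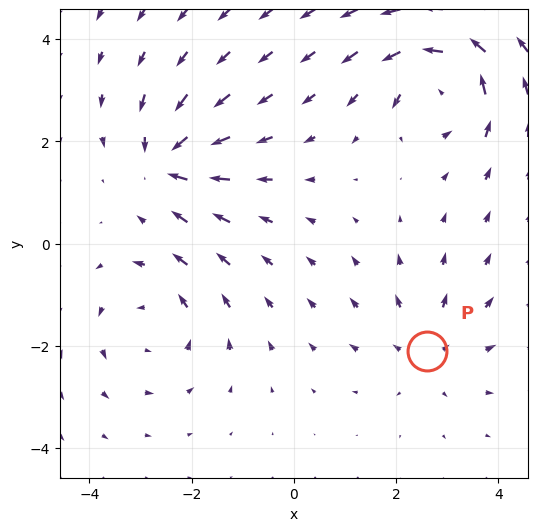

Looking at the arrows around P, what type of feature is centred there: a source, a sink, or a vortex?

At P (2.6, -2.1) the arrows spread outward. Divergence about +3, curl ≈0 — positive divergence with near-zero curl is a source.

source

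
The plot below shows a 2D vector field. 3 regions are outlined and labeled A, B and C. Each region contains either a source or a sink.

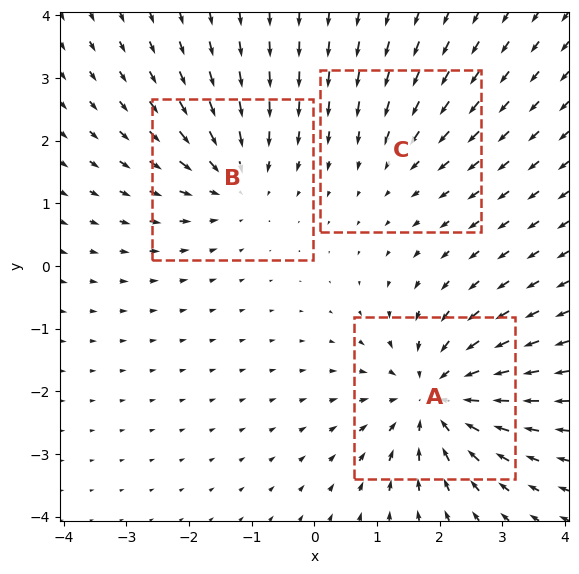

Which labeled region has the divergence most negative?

A

Divergence at each region's feature centre — A: about -5, B: about -3, C: about -2. Region A is most negative.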